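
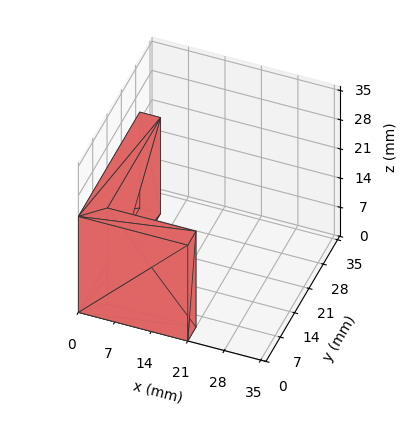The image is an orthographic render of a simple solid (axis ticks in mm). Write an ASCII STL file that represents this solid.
Reading the render: the shape is an L-shaped prism: outer 21 × 30 mm, arm thicknesses ≈ 4 mm (horizontal) and 4 mm (vertical), extruded 23 mm in z (dimensions read to the nearest mm from the axis ticks). For the STL, each face is triangulated and given an outward normal.

solid part
  facet normal 0.0000 0.0000 -1.0000
    outer loop
      vertex 21.000 4.000 0.000
      vertex 21.000 0.000 0.000
      vertex 0.000 0.000 0.000
    endloop
  endfacet
  facet normal 0.0000 0.0000 -1.0000
    outer loop
      vertex 4.000 4.000 0.000
      vertex 21.000 4.000 0.000
      vertex 0.000 0.000 0.000
    endloop
  endfacet
  facet normal 0.0000 0.0000 -1.0000
    outer loop
      vertex 4.000 30.000 0.000
      vertex 4.000 4.000 0.000
      vertex 0.000 0.000 0.000
    endloop
  endfacet
  facet normal 0.0000 0.0000 -1.0000
    outer loop
      vertex 0.000 30.000 0.000
      vertex 4.000 30.000 0.000
      vertex 0.000 0.000 0.000
    endloop
  endfacet
  facet normal 0.0000 0.0000 1.0000
    outer loop
      vertex 0.000 0.000 23.000
      vertex 21.000 0.000 23.000
      vertex 21.000 4.000 23.000
    endloop
  endfacet
  facet normal 0.0000 0.0000 1.0000
    outer loop
      vertex 0.000 0.000 23.000
      vertex 21.000 4.000 23.000
      vertex 4.000 4.000 23.000
    endloop
  endfacet
  facet normal 0.0000 0.0000 1.0000
    outer loop
      vertex 0.000 0.000 23.000
      vertex 4.000 4.000 23.000
      vertex 4.000 30.000 23.000
    endloop
  endfacet
  facet normal 0.0000 0.0000 1.0000
    outer loop
      vertex 0.000 0.000 23.000
      vertex 4.000 30.000 23.000
      vertex 0.000 30.000 23.000
    endloop
  endfacet
  facet normal 0.0000 -1.0000 0.0000
    outer loop
      vertex 0.000 0.000 0.000
      vertex 21.000 0.000 0.000
      vertex 21.000 0.000 23.000
    endloop
  endfacet
  facet normal 0.0000 -1.0000 0.0000
    outer loop
      vertex 0.000 0.000 0.000
      vertex 21.000 0.000 23.000
      vertex 0.000 0.000 23.000
    endloop
  endfacet
  facet normal 1.0000 0.0000 0.0000
    outer loop
      vertex 21.000 0.000 0.000
      vertex 21.000 4.000 0.000
      vertex 21.000 4.000 23.000
    endloop
  endfacet
  facet normal 1.0000 0.0000 0.0000
    outer loop
      vertex 21.000 0.000 0.000
      vertex 21.000 4.000 23.000
      vertex 21.000 0.000 23.000
    endloop
  endfacet
  facet normal 0.0000 1.0000 0.0000
    outer loop
      vertex 21.000 4.000 0.000
      vertex 4.000 4.000 0.000
      vertex 4.000 4.000 23.000
    endloop
  endfacet
  facet normal 0.0000 1.0000 0.0000
    outer loop
      vertex 21.000 4.000 0.000
      vertex 4.000 4.000 23.000
      vertex 21.000 4.000 23.000
    endloop
  endfacet
  facet normal 1.0000 0.0000 0.0000
    outer loop
      vertex 4.000 4.000 0.000
      vertex 4.000 30.000 0.000
      vertex 4.000 30.000 23.000
    endloop
  endfacet
  facet normal 1.0000 0.0000 0.0000
    outer loop
      vertex 4.000 4.000 0.000
      vertex 4.000 30.000 23.000
      vertex 4.000 4.000 23.000
    endloop
  endfacet
  facet normal 0.0000 1.0000 0.0000
    outer loop
      vertex 4.000 30.000 0.000
      vertex 0.000 30.000 0.000
      vertex 0.000 30.000 23.000
    endloop
  endfacet
  facet normal 0.0000 1.0000 0.0000
    outer loop
      vertex 4.000 30.000 0.000
      vertex 0.000 30.000 23.000
      vertex 4.000 30.000 23.000
    endloop
  endfacet
  facet normal -1.0000 0.0000 0.0000
    outer loop
      vertex 0.000 30.000 0.000
      vertex 0.000 0.000 0.000
      vertex 0.000 0.000 23.000
    endloop
  endfacet
  facet normal -1.0000 0.0000 0.0000
    outer loop
      vertex 0.000 30.000 0.000
      vertex 0.000 0.000 23.000
      vertex 0.000 30.000 23.000
    endloop
  endfacet
endsolid part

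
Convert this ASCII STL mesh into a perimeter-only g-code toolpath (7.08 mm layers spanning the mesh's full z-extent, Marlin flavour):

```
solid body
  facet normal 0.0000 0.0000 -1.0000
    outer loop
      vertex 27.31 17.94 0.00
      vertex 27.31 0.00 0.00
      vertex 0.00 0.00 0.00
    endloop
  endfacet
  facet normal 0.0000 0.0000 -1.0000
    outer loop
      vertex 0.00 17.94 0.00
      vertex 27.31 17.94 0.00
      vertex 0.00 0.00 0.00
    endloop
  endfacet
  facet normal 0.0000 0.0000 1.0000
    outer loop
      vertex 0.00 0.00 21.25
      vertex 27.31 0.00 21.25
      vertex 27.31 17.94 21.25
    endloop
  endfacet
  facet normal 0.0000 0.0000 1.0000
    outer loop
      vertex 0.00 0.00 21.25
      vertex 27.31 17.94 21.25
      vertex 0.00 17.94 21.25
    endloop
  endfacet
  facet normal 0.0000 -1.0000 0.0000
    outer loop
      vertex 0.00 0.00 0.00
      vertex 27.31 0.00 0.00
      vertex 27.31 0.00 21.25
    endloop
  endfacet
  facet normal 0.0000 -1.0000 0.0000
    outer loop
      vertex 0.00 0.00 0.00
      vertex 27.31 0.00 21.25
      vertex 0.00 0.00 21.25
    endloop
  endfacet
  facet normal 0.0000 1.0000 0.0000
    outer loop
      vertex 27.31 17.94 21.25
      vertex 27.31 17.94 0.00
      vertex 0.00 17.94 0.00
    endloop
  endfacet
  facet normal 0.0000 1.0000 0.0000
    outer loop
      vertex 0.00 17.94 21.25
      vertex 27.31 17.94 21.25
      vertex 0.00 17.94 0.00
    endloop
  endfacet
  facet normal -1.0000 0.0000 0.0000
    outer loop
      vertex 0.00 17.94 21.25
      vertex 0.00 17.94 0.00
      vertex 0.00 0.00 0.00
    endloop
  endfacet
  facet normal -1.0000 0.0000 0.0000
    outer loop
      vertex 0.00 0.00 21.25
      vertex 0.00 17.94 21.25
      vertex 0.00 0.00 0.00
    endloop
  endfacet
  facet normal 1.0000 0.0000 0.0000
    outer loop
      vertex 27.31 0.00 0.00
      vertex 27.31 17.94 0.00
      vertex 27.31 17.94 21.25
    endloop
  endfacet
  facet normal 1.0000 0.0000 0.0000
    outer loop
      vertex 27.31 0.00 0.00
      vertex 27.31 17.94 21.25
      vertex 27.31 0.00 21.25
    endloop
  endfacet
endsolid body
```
; perimeter-only toolpath
G21 ; units = mm
G90 ; absolute positioning
G28 ; home
; layer 1
G0 Z7.08
G0 X0.00 Y0.00
G1 X27.31 Y0.00
G1 X27.31 Y17.94
G1 X0.00 Y17.94
G1 X0.00 Y0.00
; layer 2
G0 Z14.17
G0 X0.00 Y0.00
G1 X27.31 Y0.00
G1 X27.31 Y17.94
G1 X0.00 Y17.94
G1 X0.00 Y0.00
; layer 3
G0 Z21.25
G0 X0.00 Y0.00
G1 X27.31 Y0.00
G1 X27.31 Y17.94
G1 X0.00 Y17.94
G1 X0.00 Y0.00
M2 ; end

The solid is a rectangular box, roughly 27.3 × 17.9 mm footprint and 21.2 mm tall. Slicing at Δz = 7.08 mm — 3 equal slices spanning the solid's height, so layer i sits at z = i·h/3 — gives 3 non-empty perimeters. Each is a 4-segment closed polygon; G0 lifts to the layer z and rapids to the start vertex, then G1 traces the edges.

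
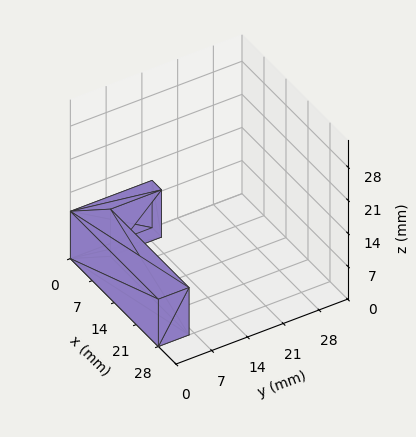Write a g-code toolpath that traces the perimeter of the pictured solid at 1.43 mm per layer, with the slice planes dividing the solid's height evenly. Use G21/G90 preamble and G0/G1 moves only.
Reading the render: the shape is an L-shaped prism: outer 28 × 16 mm, arm thicknesses ≈ 6 mm (horizontal) and 3 mm (vertical), extruded 10 mm in z (dimensions read to the nearest mm from the axis ticks). For the g-code, the solid's height is divided into equal slices at the stated Δz and each level perimeter traced with G1 moves after a G0 lift.

; perimeter-only toolpath
G21 ; units = mm
G90 ; absolute positioning
G28 ; home
; layer 1
G0 Z1.43
G0 X0.00 Y0.00
G1 X28.00 Y0.00
G1 X28.00 Y6.00
G1 X3.00 Y6.00
G1 X3.00 Y16.00
G1 X0.00 Y16.00
G1 X0.00 Y0.00
; layer 2
G0 Z2.86
G0 X0.00 Y0.00
G1 X28.00 Y0.00
G1 X28.00 Y6.00
G1 X3.00 Y6.00
G1 X3.00 Y16.00
G1 X0.00 Y16.00
G1 X0.00 Y0.00
; layer 3
G0 Z4.29
G0 X0.00 Y0.00
G1 X28.00 Y0.00
G1 X28.00 Y6.00
G1 X3.00 Y6.00
G1 X3.00 Y16.00
G1 X0.00 Y16.00
G1 X0.00 Y0.00
; layer 4
G0 Z5.71
G0 X0.00 Y0.00
G1 X28.00 Y0.00
G1 X28.00 Y6.00
G1 X3.00 Y6.00
G1 X3.00 Y16.00
G1 X0.00 Y16.00
G1 X0.00 Y0.00
; layer 5
G0 Z7.14
G0 X0.00 Y0.00
G1 X28.00 Y0.00
G1 X28.00 Y6.00
G1 X3.00 Y6.00
G1 X3.00 Y16.00
G1 X0.00 Y16.00
G1 X0.00 Y0.00
; layer 6
G0 Z8.57
G0 X0.00 Y0.00
G1 X28.00 Y0.00
G1 X28.00 Y6.00
G1 X3.00 Y6.00
G1 X3.00 Y16.00
G1 X0.00 Y16.00
G1 X0.00 Y0.00
; layer 7
G0 Z10.00
G0 X0.00 Y0.00
G1 X28.00 Y0.00
G1 X28.00 Y6.00
G1 X3.00 Y6.00
G1 X3.00 Y16.00
G1 X0.00 Y16.00
G1 X0.00 Y0.00
M2 ; end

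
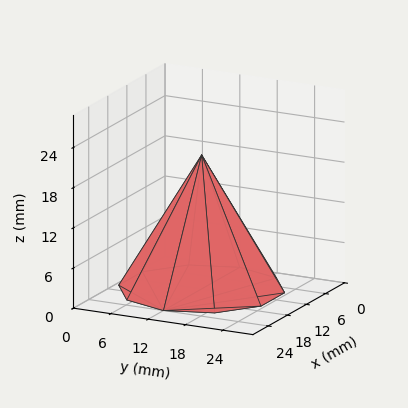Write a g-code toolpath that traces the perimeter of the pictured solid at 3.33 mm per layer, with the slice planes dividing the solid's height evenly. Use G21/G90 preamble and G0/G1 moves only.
Reading the render: the shape is a regular 10-sided pyramid, base circumscribed radius ≈ 12 mm, apex at z ≈ 20 mm (dimensions read to the nearest mm from the axis ticks). For the g-code, the solid's height is divided into equal slices at the stated Δz and each level perimeter traced with G1 moves after a G0 lift.

; perimeter-only toolpath
G21 ; units = mm
G90 ; absolute positioning
G28 ; home
; layer 1
G0 Z3.33
G0 X22.00 Y12.00
G1 X20.09 Y17.88
G1 X15.09 Y21.51
G1 X8.91 Y21.51
G1 X3.91 Y17.88
G1 X2.00 Y12.00
G1 X3.91 Y6.13
G1 X8.91 Y2.49
G1 X15.09 Y2.49
G1 X20.09 Y6.13
G1 X22.00 Y12.00
; layer 2
G0 Z6.67
G0 X20.00 Y12.00
G1 X18.47 Y16.70
G1 X14.47 Y19.61
G1 X9.53 Y19.61
G1 X5.53 Y16.70
G1 X4.00 Y12.00
G1 X5.53 Y7.30
G1 X9.53 Y4.39
G1 X14.47 Y4.39
G1 X18.47 Y7.30
G1 X20.00 Y12.00
; layer 3
G0 Z10.00
G0 X18.00 Y12.00
G1 X16.86 Y15.53
G1 X13.86 Y17.70
G1 X10.14 Y17.70
G1 X7.14 Y15.53
G1 X6.00 Y12.00
G1 X7.14 Y8.47
G1 X10.14 Y6.29
G1 X13.86 Y6.29
G1 X16.86 Y8.47
G1 X18.00 Y12.00
; layer 4
G0 Z13.33
G0 X16.00 Y12.00
G1 X15.24 Y14.35
G1 X13.24 Y15.80
G1 X10.76 Y15.80
G1 X8.76 Y14.35
G1 X8.00 Y12.00
G1 X8.76 Y9.65
G1 X10.76 Y8.20
G1 X13.24 Y8.20
G1 X15.24 Y9.65
G1 X16.00 Y12.00
; layer 5
G0 Z16.67
G0 X14.00 Y12.00
G1 X13.62 Y13.17
G1 X12.62 Y13.90
G1 X11.38 Y13.90
G1 X10.38 Y13.17
G1 X10.00 Y12.00
G1 X10.38 Y10.82
G1 X11.38 Y10.10
G1 X12.62 Y10.10
G1 X13.62 Y10.82
G1 X14.00 Y12.00
M2 ; end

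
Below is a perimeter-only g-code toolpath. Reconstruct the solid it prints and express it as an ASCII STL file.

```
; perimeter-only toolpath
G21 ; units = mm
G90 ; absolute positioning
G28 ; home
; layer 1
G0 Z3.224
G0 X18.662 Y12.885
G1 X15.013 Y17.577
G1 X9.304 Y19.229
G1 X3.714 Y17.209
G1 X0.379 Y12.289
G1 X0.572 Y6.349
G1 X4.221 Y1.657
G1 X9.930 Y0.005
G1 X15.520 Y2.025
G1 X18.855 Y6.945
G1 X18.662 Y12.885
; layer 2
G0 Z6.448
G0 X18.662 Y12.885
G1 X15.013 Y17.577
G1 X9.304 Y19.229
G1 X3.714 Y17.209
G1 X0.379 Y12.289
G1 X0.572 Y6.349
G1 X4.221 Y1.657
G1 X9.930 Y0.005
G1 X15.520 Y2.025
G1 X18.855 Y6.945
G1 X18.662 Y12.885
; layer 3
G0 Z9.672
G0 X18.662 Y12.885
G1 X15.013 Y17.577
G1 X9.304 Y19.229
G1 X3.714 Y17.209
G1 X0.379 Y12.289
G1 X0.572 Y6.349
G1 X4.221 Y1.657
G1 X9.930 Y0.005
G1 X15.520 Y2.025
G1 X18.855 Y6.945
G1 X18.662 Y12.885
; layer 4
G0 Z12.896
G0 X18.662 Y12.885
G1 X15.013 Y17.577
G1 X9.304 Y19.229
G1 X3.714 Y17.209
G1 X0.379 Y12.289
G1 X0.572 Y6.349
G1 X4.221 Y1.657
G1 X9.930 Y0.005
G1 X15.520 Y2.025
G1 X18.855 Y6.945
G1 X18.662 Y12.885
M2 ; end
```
solid part
  facet normal 0.0000 0.0000 -1.0000
    outer loop
      vertex 9.304 19.229 0.000
      vertex 15.013 17.577 0.000
      vertex 18.662 12.885 0.000
    endloop
  endfacet
  facet normal 0.0000 0.0000 -1.0000
    outer loop
      vertex 3.714 17.209 0.000
      vertex 9.304 19.229 0.000
      vertex 18.662 12.885 0.000
    endloop
  endfacet
  facet normal 0.0000 0.0000 -1.0000
    outer loop
      vertex 0.379 12.289 0.000
      vertex 3.714 17.209 0.000
      vertex 18.662 12.885 0.000
    endloop
  endfacet
  facet normal 0.0000 0.0000 -1.0000
    outer loop
      vertex 0.572 6.349 0.000
      vertex 0.379 12.289 0.000
      vertex 18.662 12.885 0.000
    endloop
  endfacet
  facet normal 0.0000 0.0000 -1.0000
    outer loop
      vertex 4.221 1.657 0.000
      vertex 0.572 6.349 0.000
      vertex 18.662 12.885 0.000
    endloop
  endfacet
  facet normal 0.0000 0.0000 -1.0000
    outer loop
      vertex 9.930 0.005 0.000
      vertex 4.221 1.657 0.000
      vertex 18.662 12.885 0.000
    endloop
  endfacet
  facet normal 0.0000 0.0000 -1.0000
    outer loop
      vertex 15.520 2.025 0.000
      vertex 9.930 0.005 0.000
      vertex 18.662 12.885 0.000
    endloop
  endfacet
  facet normal 0.0000 0.0000 -1.0000
    outer loop
      vertex 18.855 6.945 0.000
      vertex 15.520 2.025 0.000
      vertex 18.662 12.885 0.000
    endloop
  endfacet
  facet normal 0.0000 0.0000 1.0000
    outer loop
      vertex 18.662 12.885 12.896
      vertex 15.013 17.577 12.896
      vertex 9.304 19.229 12.896
    endloop
  endfacet
  facet normal 0.0000 0.0000 1.0000
    outer loop
      vertex 18.662 12.885 12.896
      vertex 9.304 19.229 12.896
      vertex 3.714 17.209 12.896
    endloop
  endfacet
  facet normal 0.0000 0.0000 1.0000
    outer loop
      vertex 18.662 12.885 12.896
      vertex 3.714 17.209 12.896
      vertex 0.379 12.289 12.896
    endloop
  endfacet
  facet normal 0.0000 0.0000 1.0000
    outer loop
      vertex 18.662 12.885 12.896
      vertex 0.379 12.289 12.896
      vertex 0.572 6.349 12.896
    endloop
  endfacet
  facet normal 0.0000 0.0000 1.0000
    outer loop
      vertex 18.662 12.885 12.896
      vertex 0.572 6.349 12.896
      vertex 4.221 1.657 12.896
    endloop
  endfacet
  facet normal 0.0000 0.0000 1.0000
    outer loop
      vertex 18.662 12.885 12.896
      vertex 4.221 1.657 12.896
      vertex 9.930 0.005 12.896
    endloop
  endfacet
  facet normal 0.0000 0.0000 1.0000
    outer loop
      vertex 18.662 12.885 12.896
      vertex 9.930 0.005 12.896
      vertex 15.520 2.025 12.896
    endloop
  endfacet
  facet normal 0.0000 0.0000 1.0000
    outer loop
      vertex 18.662 12.885 12.896
      vertex 15.520 2.025 12.896
      vertex 18.855 6.945 12.896
    endloop
  endfacet
  facet normal 0.7894 0.6139 0.0000
    outer loop
      vertex 18.662 12.885 0.000
      vertex 15.013 17.577 0.000
      vertex 15.013 17.577 12.896
    endloop
  endfacet
  facet normal 0.7894 0.6139 0.0000
    outer loop
      vertex 18.662 12.885 0.000
      vertex 15.013 17.577 12.896
      vertex 18.662 12.885 12.896
    endloop
  endfacet
  facet normal 0.2780 0.9606 0.0000
    outer loop
      vertex 15.013 17.577 0.000
      vertex 9.304 19.229 0.000
      vertex 9.304 19.229 12.896
    endloop
  endfacet
  facet normal 0.2780 0.9606 0.0000
    outer loop
      vertex 15.013 17.577 0.000
      vertex 9.304 19.229 12.896
      vertex 15.013 17.577 12.896
    endloop
  endfacet
  facet normal -0.3399 0.9405 0.0000
    outer loop
      vertex 9.304 19.229 0.000
      vertex 3.714 17.209 0.000
      vertex 3.714 17.209 12.896
    endloop
  endfacet
  facet normal -0.3399 0.9405 0.0000
    outer loop
      vertex 9.304 19.229 0.000
      vertex 3.714 17.209 12.896
      vertex 9.304 19.229 12.896
    endloop
  endfacet
  facet normal -0.8278 0.5611 0.0000
    outer loop
      vertex 3.714 17.209 0.000
      vertex 0.379 12.289 0.000
      vertex 0.379 12.289 12.896
    endloop
  endfacet
  facet normal -0.8278 0.5611 0.0000
    outer loop
      vertex 3.714 17.209 0.000
      vertex 0.379 12.289 12.896
      vertex 3.714 17.209 12.896
    endloop
  endfacet
  facet normal -0.9995 -0.0325 0.0000
    outer loop
      vertex 0.379 12.289 0.000
      vertex 0.572 6.349 0.000
      vertex 0.572 6.349 12.896
    endloop
  endfacet
  facet normal -0.9995 -0.0325 0.0000
    outer loop
      vertex 0.379 12.289 0.000
      vertex 0.572 6.349 12.896
      vertex 0.379 12.289 12.896
    endloop
  endfacet
  facet normal -0.7894 -0.6139 0.0000
    outer loop
      vertex 0.572 6.349 0.000
      vertex 4.221 1.657 0.000
      vertex 4.221 1.657 12.896
    endloop
  endfacet
  facet normal -0.7894 -0.6139 0.0000
    outer loop
      vertex 0.572 6.349 0.000
      vertex 4.221 1.657 12.896
      vertex 0.572 6.349 12.896
    endloop
  endfacet
  facet normal -0.2780 -0.9606 0.0000
    outer loop
      vertex 4.221 1.657 0.000
      vertex 9.930 0.005 0.000
      vertex 9.930 0.005 12.896
    endloop
  endfacet
  facet normal -0.2780 -0.9606 0.0000
    outer loop
      vertex 4.221 1.657 0.000
      vertex 9.930 0.005 12.896
      vertex 4.221 1.657 12.896
    endloop
  endfacet
  facet normal 0.3399 -0.9405 0.0000
    outer loop
      vertex 9.930 0.005 0.000
      vertex 15.520 2.025 0.000
      vertex 15.520 2.025 12.896
    endloop
  endfacet
  facet normal 0.3399 -0.9405 0.0000
    outer loop
      vertex 9.930 0.005 0.000
      vertex 15.520 2.025 12.896
      vertex 9.930 0.005 12.896
    endloop
  endfacet
  facet normal 0.8278 -0.5611 0.0000
    outer loop
      vertex 15.520 2.025 0.000
      vertex 18.855 6.945 0.000
      vertex 18.855 6.945 12.896
    endloop
  endfacet
  facet normal 0.8278 -0.5611 0.0000
    outer loop
      vertex 15.520 2.025 0.000
      vertex 18.855 6.945 12.896
      vertex 15.520 2.025 12.896
    endloop
  endfacet
  facet normal 0.9995 0.0325 0.0000
    outer loop
      vertex 18.855 6.945 0.000
      vertex 18.662 12.885 0.000
      vertex 18.662 12.885 12.896
    endloop
  endfacet
  facet normal 0.9995 0.0325 0.0000
    outer loop
      vertex 18.855 6.945 0.000
      vertex 18.662 12.885 12.896
      vertex 18.855 6.945 12.896
    endloop
  endfacet
endsolid part

The G0 Z moves step by Δz≈3.224 mm. Every layer's G1 loop is the same polygon, so the solid is a straight extrusion of it from z=0 to z≈12.9. Closing with flat bottom and top caps and triangulating gives 36 facets — a regular 10-sided prism (a cylinder approximated with 10 flat sides), circumscribed radius ≈ 9.62 mm, height ≈ 12.9 mm.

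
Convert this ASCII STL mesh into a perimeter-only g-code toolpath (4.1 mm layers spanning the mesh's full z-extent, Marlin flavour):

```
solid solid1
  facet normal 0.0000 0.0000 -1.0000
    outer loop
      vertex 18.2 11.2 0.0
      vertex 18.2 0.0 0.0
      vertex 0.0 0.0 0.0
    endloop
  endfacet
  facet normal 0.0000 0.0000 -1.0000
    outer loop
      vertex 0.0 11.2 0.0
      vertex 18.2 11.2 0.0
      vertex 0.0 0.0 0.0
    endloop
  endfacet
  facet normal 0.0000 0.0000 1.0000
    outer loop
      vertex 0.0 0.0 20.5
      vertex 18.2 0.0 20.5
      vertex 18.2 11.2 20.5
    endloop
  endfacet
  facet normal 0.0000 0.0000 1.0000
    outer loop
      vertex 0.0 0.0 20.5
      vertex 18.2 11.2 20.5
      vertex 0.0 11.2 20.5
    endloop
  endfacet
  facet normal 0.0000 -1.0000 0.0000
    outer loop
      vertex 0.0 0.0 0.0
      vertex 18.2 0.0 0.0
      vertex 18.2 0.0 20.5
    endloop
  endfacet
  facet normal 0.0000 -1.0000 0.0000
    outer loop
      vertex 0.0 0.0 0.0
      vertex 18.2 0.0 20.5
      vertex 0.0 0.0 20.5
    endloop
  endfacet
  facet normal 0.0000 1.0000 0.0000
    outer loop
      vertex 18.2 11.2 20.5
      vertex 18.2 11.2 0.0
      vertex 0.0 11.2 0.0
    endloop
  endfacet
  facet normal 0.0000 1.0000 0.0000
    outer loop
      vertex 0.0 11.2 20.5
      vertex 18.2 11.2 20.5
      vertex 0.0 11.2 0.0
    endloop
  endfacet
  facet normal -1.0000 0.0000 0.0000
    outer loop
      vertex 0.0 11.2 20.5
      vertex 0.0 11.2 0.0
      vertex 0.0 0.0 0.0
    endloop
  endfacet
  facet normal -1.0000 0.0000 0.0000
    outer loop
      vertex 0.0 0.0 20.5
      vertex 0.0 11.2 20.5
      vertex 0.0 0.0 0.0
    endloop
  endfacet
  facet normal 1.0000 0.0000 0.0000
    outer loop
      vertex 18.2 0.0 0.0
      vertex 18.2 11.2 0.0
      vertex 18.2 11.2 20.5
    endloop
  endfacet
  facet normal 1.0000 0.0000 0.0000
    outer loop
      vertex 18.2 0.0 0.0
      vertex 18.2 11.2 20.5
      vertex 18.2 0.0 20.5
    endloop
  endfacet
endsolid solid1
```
; perimeter-only toolpath
G21 ; units = mm
G90 ; absolute positioning
G28 ; home
; layer 1
G0 Z4.1
G0 X0.0 Y0.0
G1 X18.2 Y0.0
G1 X18.2 Y11.2
G1 X0.0 Y11.2
G1 X0.0 Y0.0
; layer 2
G0 Z8.2
G0 X0.0 Y0.0
G1 X18.2 Y0.0
G1 X18.2 Y11.2
G1 X0.0 Y11.2
G1 X0.0 Y0.0
; layer 3
G0 Z12.3
G0 X0.0 Y0.0
G1 X18.2 Y0.0
G1 X18.2 Y11.2
G1 X0.0 Y11.2
G1 X0.0 Y0.0
; layer 4
G0 Z16.4
G0 X0.0 Y0.0
G1 X18.2 Y0.0
G1 X18.2 Y11.2
G1 X0.0 Y11.2
G1 X0.0 Y0.0
; layer 5
G0 Z20.5
G0 X0.0 Y0.0
G1 X18.2 Y0.0
G1 X18.2 Y11.2
G1 X0.0 Y11.2
G1 X0.0 Y0.0
M2 ; end

The solid is a rectangular box, roughly 18.2 × 11.2 mm footprint and 20.5 mm tall. Slicing at Δz = 4.1 mm — 5 equal slices spanning the solid's height, so layer i sits at z = i·h/5 — gives 5 non-empty perimeters. Each is a 4-segment closed polygon; G0 lifts to the layer z and rapids to the start vertex, then G1 traces the edges.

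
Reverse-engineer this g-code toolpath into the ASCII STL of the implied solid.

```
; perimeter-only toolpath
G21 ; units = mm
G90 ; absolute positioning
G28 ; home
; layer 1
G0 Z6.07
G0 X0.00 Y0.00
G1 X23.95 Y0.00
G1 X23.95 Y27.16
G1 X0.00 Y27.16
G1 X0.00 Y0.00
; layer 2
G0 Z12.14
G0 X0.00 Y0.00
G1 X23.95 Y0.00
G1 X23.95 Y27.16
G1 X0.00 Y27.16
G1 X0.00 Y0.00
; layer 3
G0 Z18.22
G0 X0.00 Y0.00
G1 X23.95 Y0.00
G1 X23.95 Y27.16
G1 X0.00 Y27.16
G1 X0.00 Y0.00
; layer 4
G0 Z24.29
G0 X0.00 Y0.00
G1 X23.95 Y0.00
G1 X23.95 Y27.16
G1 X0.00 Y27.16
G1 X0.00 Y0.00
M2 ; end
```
solid part
  facet normal 0.0000 0.0000 -1.0000
    outer loop
      vertex 23.95 27.16 0.00
      vertex 23.95 0.00 0.00
      vertex 0.00 0.00 0.00
    endloop
  endfacet
  facet normal 0.0000 0.0000 -1.0000
    outer loop
      vertex 0.00 27.16 0.00
      vertex 23.95 27.16 0.00
      vertex 0.00 0.00 0.00
    endloop
  endfacet
  facet normal 0.0000 0.0000 1.0000
    outer loop
      vertex 0.00 0.00 24.29
      vertex 23.95 0.00 24.29
      vertex 23.95 27.16 24.29
    endloop
  endfacet
  facet normal 0.0000 0.0000 1.0000
    outer loop
      vertex 0.00 0.00 24.29
      vertex 23.95 27.16 24.29
      vertex 0.00 27.16 24.29
    endloop
  endfacet
  facet normal 0.0000 -1.0000 0.0000
    outer loop
      vertex 0.00 0.00 0.00
      vertex 23.95 0.00 0.00
      vertex 23.95 0.00 24.29
    endloop
  endfacet
  facet normal 0.0000 -1.0000 0.0000
    outer loop
      vertex 0.00 0.00 0.00
      vertex 23.95 0.00 24.29
      vertex 0.00 0.00 24.29
    endloop
  endfacet
  facet normal 0.0000 1.0000 0.0000
    outer loop
      vertex 23.95 27.16 24.29
      vertex 23.95 27.16 0.00
      vertex 0.00 27.16 0.00
    endloop
  endfacet
  facet normal 0.0000 1.0000 0.0000
    outer loop
      vertex 0.00 27.16 24.29
      vertex 23.95 27.16 24.29
      vertex 0.00 27.16 0.00
    endloop
  endfacet
  facet normal -1.0000 0.0000 0.0000
    outer loop
      vertex 0.00 27.16 24.29
      vertex 0.00 27.16 0.00
      vertex 0.00 0.00 0.00
    endloop
  endfacet
  facet normal -1.0000 0.0000 0.0000
    outer loop
      vertex 0.00 0.00 24.29
      vertex 0.00 27.16 24.29
      vertex 0.00 0.00 0.00
    endloop
  endfacet
  facet normal 1.0000 0.0000 0.0000
    outer loop
      vertex 23.95 0.00 0.00
      vertex 23.95 27.16 0.00
      vertex 23.95 27.16 24.29
    endloop
  endfacet
  facet normal 1.0000 0.0000 0.0000
    outer loop
      vertex 23.95 0.00 0.00
      vertex 23.95 27.16 24.29
      vertex 23.95 0.00 24.29
    endloop
  endfacet
endsolid part

The G0 Z moves step by Δz≈6.07 mm. Every layer's G1 loop is the same polygon, so the solid is a straight extrusion of it from z=0 to z≈24.3. Closing with flat bottom and top caps and triangulating gives 12 facets — a rectangular box, roughly 23.9 × 27.2 mm footprint and 24.3 mm tall.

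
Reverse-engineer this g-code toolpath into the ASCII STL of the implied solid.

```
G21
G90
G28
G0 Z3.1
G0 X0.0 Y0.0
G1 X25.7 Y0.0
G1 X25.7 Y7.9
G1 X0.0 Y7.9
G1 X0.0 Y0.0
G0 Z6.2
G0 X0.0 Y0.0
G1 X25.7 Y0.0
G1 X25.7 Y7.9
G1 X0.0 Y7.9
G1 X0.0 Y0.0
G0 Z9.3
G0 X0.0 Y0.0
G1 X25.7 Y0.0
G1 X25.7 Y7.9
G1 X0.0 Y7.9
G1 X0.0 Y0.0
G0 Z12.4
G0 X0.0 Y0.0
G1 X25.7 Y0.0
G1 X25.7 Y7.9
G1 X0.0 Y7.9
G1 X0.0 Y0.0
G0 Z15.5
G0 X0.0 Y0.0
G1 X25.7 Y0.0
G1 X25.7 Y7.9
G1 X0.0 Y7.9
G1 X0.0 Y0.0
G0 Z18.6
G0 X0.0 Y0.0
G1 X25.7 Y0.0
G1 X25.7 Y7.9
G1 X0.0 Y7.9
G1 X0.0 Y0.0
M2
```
solid part
  facet normal 0.0000 0.0000 -1.0000
    outer loop
      vertex 25.7 7.9 0.0
      vertex 25.7 0.0 0.0
      vertex 0.0 0.0 0.0
    endloop
  endfacet
  facet normal 0.0000 0.0000 -1.0000
    outer loop
      vertex 0.0 7.9 0.0
      vertex 25.7 7.9 0.0
      vertex 0.0 0.0 0.0
    endloop
  endfacet
  facet normal 0.0000 0.0000 1.0000
    outer loop
      vertex 0.0 0.0 18.6
      vertex 25.7 0.0 18.6
      vertex 25.7 7.9 18.6
    endloop
  endfacet
  facet normal 0.0000 0.0000 1.0000
    outer loop
      vertex 0.0 0.0 18.6
      vertex 25.7 7.9 18.6
      vertex 0.0 7.9 18.6
    endloop
  endfacet
  facet normal 0.0000 -1.0000 0.0000
    outer loop
      vertex 0.0 0.0 0.0
      vertex 25.7 0.0 0.0
      vertex 25.7 0.0 18.6
    endloop
  endfacet
  facet normal 0.0000 -1.0000 0.0000
    outer loop
      vertex 0.0 0.0 0.0
      vertex 25.7 0.0 18.6
      vertex 0.0 0.0 18.6
    endloop
  endfacet
  facet normal 0.0000 1.0000 0.0000
    outer loop
      vertex 25.7 7.9 18.6
      vertex 25.7 7.9 0.0
      vertex 0.0 7.9 0.0
    endloop
  endfacet
  facet normal 0.0000 1.0000 0.0000
    outer loop
      vertex 0.0 7.9 18.6
      vertex 25.7 7.9 18.6
      vertex 0.0 7.9 0.0
    endloop
  endfacet
  facet normal -1.0000 0.0000 0.0000
    outer loop
      vertex 0.0 7.9 18.6
      vertex 0.0 7.9 0.0
      vertex 0.0 0.0 0.0
    endloop
  endfacet
  facet normal -1.0000 0.0000 0.0000
    outer loop
      vertex 0.0 0.0 18.6
      vertex 0.0 7.9 18.6
      vertex 0.0 0.0 0.0
    endloop
  endfacet
  facet normal 1.0000 0.0000 0.0000
    outer loop
      vertex 25.7 0.0 0.0
      vertex 25.7 7.9 0.0
      vertex 25.7 7.9 18.6
    endloop
  endfacet
  facet normal 1.0000 0.0000 0.0000
    outer loop
      vertex 25.7 0.0 0.0
      vertex 25.7 7.9 18.6
      vertex 25.7 0.0 18.6
    endloop
  endfacet
endsolid part

The G0 Z moves step by Δz≈3.1 mm. Every layer's G1 loop is the same polygon, so the solid is a straight extrusion of it from z=0 to z≈18.6. Closing with flat bottom and top caps and triangulating gives 12 facets — a rectangular box, roughly 25.7 × 7.9 mm footprint and 18.6 mm tall.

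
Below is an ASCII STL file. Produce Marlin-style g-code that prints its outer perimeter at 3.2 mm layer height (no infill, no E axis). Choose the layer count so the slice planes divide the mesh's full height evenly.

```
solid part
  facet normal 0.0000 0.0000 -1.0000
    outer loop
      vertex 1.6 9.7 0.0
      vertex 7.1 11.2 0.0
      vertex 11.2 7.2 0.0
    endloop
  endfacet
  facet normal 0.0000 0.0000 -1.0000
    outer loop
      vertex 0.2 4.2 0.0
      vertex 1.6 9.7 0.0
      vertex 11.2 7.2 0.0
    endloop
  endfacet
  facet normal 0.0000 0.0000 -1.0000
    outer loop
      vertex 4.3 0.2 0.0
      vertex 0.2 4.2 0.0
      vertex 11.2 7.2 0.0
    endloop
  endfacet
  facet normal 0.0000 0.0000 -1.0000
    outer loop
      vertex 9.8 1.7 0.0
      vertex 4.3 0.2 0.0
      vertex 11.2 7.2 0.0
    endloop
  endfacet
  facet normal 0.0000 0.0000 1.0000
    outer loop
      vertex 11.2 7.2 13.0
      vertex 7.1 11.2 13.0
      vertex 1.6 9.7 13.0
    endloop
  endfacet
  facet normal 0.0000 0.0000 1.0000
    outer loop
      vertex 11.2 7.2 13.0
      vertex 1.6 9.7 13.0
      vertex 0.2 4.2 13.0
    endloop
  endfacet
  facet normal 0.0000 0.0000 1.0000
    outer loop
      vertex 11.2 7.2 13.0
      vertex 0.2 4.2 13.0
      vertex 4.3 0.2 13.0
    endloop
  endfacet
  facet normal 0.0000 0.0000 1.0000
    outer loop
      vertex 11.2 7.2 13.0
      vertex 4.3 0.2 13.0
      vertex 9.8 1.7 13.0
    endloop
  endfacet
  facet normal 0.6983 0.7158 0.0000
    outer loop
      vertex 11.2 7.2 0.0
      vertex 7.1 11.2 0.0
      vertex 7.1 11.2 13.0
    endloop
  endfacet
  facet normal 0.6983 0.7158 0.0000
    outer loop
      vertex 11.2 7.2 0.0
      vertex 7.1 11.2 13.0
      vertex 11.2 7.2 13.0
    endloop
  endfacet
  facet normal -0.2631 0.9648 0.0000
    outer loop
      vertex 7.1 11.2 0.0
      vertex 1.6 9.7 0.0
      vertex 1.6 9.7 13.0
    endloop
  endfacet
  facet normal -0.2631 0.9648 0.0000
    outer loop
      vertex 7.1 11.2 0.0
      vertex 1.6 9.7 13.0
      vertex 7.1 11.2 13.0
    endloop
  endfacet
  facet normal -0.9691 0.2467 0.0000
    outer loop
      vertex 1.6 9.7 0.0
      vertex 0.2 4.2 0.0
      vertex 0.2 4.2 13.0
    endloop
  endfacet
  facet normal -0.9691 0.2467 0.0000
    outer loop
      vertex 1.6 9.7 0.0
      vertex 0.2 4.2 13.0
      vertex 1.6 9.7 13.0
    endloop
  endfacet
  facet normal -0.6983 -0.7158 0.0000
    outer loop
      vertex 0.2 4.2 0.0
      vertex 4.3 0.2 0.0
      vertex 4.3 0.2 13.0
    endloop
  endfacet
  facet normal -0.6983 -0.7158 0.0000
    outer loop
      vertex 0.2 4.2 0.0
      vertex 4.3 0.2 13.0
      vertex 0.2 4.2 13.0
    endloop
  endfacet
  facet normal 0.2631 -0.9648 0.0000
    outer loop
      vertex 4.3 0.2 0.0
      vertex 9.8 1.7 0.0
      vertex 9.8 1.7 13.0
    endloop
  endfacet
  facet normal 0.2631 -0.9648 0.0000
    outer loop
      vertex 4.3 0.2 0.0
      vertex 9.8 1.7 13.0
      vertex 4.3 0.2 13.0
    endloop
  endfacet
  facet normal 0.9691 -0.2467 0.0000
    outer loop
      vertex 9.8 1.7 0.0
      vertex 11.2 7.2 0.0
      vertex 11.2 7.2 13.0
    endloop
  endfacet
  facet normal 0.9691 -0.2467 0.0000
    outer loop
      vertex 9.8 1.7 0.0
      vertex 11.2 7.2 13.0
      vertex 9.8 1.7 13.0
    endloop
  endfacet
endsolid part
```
; perimeter-only toolpath
G21 ; units = mm
G90 ; absolute positioning
G28 ; home
; layer 1
G0 Z3.2
G0 X11.2 Y7.2
G1 X7.1 Y11.2
G1 X1.6 Y9.7
G1 X0.2 Y4.2
G1 X4.3 Y0.2
G1 X9.8 Y1.7
G1 X11.2 Y7.2
; layer 2
G0 Z6.5
G0 X11.2 Y7.2
G1 X7.1 Y11.2
G1 X1.6 Y9.7
G1 X0.2 Y4.2
G1 X4.3 Y0.2
G1 X9.8 Y1.7
G1 X11.2 Y7.2
; layer 3
G0 Z9.8
G0 X11.2 Y7.2
G1 X7.1 Y11.2
G1 X1.6 Y9.7
G1 X0.2 Y4.2
G1 X4.3 Y0.2
G1 X9.8 Y1.7
G1 X11.2 Y7.2
; layer 4
G0 Z13.0
G0 X11.2 Y7.2
G1 X7.1 Y11.2
G1 X1.6 Y9.7
G1 X0.2 Y4.2
G1 X4.3 Y0.2
G1 X9.8 Y1.7
G1 X11.2 Y7.2
M2 ; end

The solid is a regular 6-sided prism (a cylinder approximated with 6 flat sides), circumscribed radius ≈ 5.7 mm, height ≈ 13 mm. Slicing at Δz = 3.2 mm — 4 equal slices spanning the solid's height, so layer i sits at z = i·h/4 — gives 4 non-empty perimeters. Each is a 6-segment closed polygon; G0 lifts to the layer z and rapids to the start vertex, then G1 traces the edges.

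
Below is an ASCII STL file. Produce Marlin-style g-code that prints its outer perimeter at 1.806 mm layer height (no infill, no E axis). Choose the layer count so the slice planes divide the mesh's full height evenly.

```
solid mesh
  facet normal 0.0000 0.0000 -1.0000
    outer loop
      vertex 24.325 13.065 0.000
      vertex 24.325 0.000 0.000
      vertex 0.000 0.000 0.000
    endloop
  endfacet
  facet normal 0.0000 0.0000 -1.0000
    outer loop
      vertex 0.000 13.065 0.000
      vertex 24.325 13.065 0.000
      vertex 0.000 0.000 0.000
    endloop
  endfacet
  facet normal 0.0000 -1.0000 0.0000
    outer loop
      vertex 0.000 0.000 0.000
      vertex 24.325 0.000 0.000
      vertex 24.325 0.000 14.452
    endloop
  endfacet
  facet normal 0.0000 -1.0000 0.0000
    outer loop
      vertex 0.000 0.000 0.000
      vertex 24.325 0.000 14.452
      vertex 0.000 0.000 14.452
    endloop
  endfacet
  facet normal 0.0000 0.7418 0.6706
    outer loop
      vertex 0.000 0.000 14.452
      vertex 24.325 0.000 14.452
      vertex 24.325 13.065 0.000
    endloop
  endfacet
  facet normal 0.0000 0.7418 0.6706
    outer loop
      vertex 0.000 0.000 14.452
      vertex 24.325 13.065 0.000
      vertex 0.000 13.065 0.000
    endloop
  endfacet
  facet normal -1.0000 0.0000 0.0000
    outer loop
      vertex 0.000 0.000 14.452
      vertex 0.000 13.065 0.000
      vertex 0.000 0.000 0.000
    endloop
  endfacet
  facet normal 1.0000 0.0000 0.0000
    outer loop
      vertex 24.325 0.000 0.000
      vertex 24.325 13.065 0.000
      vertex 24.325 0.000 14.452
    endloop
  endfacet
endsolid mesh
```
; perimeter-only toolpath
G21 ; units = mm
G90 ; absolute positioning
G28 ; home
; layer 1
G0 Z1.806
G0 X0.000 Y0.000
G1 X24.325 Y0.000
G1 X24.325 Y11.432
G1 X0.000 Y11.432
G1 X0.000 Y0.000
; layer 2
G0 Z3.613
G0 X0.000 Y0.000
G1 X24.325 Y0.000
G1 X24.325 Y9.799
G1 X0.000 Y9.799
G1 X0.000 Y0.000
; layer 3
G0 Z5.420
G0 X0.000 Y0.000
G1 X24.325 Y0.000
G1 X24.325 Y8.166
G1 X0.000 Y8.166
G1 X0.000 Y0.000
; layer 4
G0 Z7.226
G0 X0.000 Y0.000
G1 X24.325 Y0.000
G1 X24.325 Y6.532
G1 X0.000 Y6.532
G1 X0.000 Y0.000
; layer 5
G0 Z9.033
G0 X0.000 Y0.000
G1 X24.325 Y0.000
G1 X24.325 Y4.899
G1 X0.000 Y4.899
G1 X0.000 Y0.000
; layer 6
G0 Z10.839
G0 X0.000 Y0.000
G1 X24.325 Y0.000
G1 X24.325 Y3.266
G1 X0.000 Y3.266
G1 X0.000 Y0.000
; layer 7
G0 Z12.646
G0 X0.000 Y0.000
G1 X24.325 Y0.000
G1 X24.325 Y1.633
G1 X0.000 Y1.633
G1 X0.000 Y0.000
M2 ; end

The solid is a wedge (ramp): 24.3 × 13.1 mm base, rising to 14.5 mm along the y=0 edge and sloping linearly to z=0 at y=13.1. Slicing at Δz = 1.806 mm — 8 equal slices spanning the solid's height, so layer i sits at z = i·h/8 — gives 7 non-empty perimeters. Each is a 4-segment closed polygon; G0 lifts to the layer z and rapids to the start vertex, then G1 traces the edges. The cross-section shrinks linearly with z (the slice at the apex is degenerate and omitted).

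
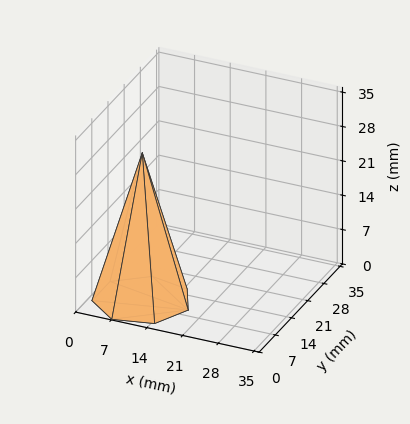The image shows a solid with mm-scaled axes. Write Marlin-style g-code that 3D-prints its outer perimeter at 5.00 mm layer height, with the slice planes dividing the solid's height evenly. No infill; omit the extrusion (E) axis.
Reading the render: the shape is a regular 7-sided pyramid, base circumscribed radius ≈ 9 mm, apex at z ≈ 30 mm (dimensions read to the nearest mm from the axis ticks). For the g-code, the solid's height is divided into equal slices at the stated Δz and each level perimeter traced with G1 moves after a G0 lift.

; perimeter-only toolpath
G21 ; units = mm
G90 ; absolute positioning
G28 ; home
; layer 1
G0 Z5.00
G0 X16.50 Y9.00
G1 X13.68 Y14.87
G1 X7.33 Y16.31
G1 X2.24 Y12.25
G1 X2.24 Y5.75
G1 X7.33 Y1.69
G1 X13.68 Y3.13
G1 X16.50 Y9.00
; layer 2
G0 Z10.00
G0 X15.00 Y9.00
G1 X12.74 Y13.69
G1 X7.67 Y14.85
G1 X3.59 Y11.60
G1 X3.59 Y6.40
G1 X7.67 Y3.15
G1 X12.74 Y4.31
G1 X15.00 Y9.00
; layer 3
G0 Z15.00
G0 X13.50 Y9.00
G1 X11.80 Y12.52
G1 X8.00 Y13.38
G1 X4.95 Y10.95
G1 X4.95 Y7.05
G1 X8.00 Y4.62
G1 X11.80 Y5.48
G1 X13.50 Y9.00
; layer 4
G0 Z20.00
G0 X12.00 Y9.00
G1 X10.87 Y11.35
G1 X8.33 Y11.92
G1 X6.30 Y10.30
G1 X6.30 Y7.70
G1 X8.33 Y6.08
G1 X10.87 Y6.65
G1 X12.00 Y9.00
; layer 5
G0 Z25.00
G0 X10.50 Y9.00
G1 X9.93 Y10.17
G1 X8.67 Y10.46
G1 X7.65 Y9.65
G1 X7.65 Y8.35
G1 X8.67 Y7.54
G1 X9.93 Y7.83
G1 X10.50 Y9.00
M2 ; end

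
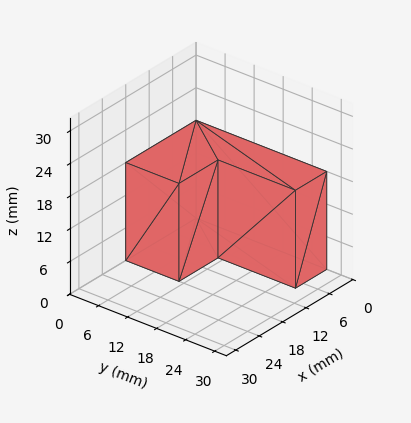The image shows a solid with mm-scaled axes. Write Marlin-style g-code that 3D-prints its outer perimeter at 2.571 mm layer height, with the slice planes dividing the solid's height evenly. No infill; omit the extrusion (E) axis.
Reading the render: the shape is an L-shaped prism: outer 18 × 27 mm, arm thicknesses ≈ 11 mm (horizontal) and 8 mm (vertical), extruded 18 mm in z (dimensions read to the nearest mm from the axis ticks). For the g-code, the solid's height is divided into equal slices at the stated Δz and each level perimeter traced with G1 moves after a G0 lift.

; perimeter-only toolpath
G21 ; units = mm
G90 ; absolute positioning
G28 ; home
; layer 1
G0 Z2.571
G0 X0.000 Y0.000
G1 X18.000 Y0.000
G1 X18.000 Y11.000
G1 X8.000 Y11.000
G1 X8.000 Y27.000
G1 X0.000 Y27.000
G1 X0.000 Y0.000
; layer 2
G0 Z5.143
G0 X0.000 Y0.000
G1 X18.000 Y0.000
G1 X18.000 Y11.000
G1 X8.000 Y11.000
G1 X8.000 Y27.000
G1 X0.000 Y27.000
G1 X0.000 Y0.000
; layer 3
G0 Z7.714
G0 X0.000 Y0.000
G1 X18.000 Y0.000
G1 X18.000 Y11.000
G1 X8.000 Y11.000
G1 X8.000 Y27.000
G1 X0.000 Y27.000
G1 X0.000 Y0.000
; layer 4
G0 Z10.286
G0 X0.000 Y0.000
G1 X18.000 Y0.000
G1 X18.000 Y11.000
G1 X8.000 Y11.000
G1 X8.000 Y27.000
G1 X0.000 Y27.000
G1 X0.000 Y0.000
; layer 5
G0 Z12.857
G0 X0.000 Y0.000
G1 X18.000 Y0.000
G1 X18.000 Y11.000
G1 X8.000 Y11.000
G1 X8.000 Y27.000
G1 X0.000 Y27.000
G1 X0.000 Y0.000
; layer 6
G0 Z15.429
G0 X0.000 Y0.000
G1 X18.000 Y0.000
G1 X18.000 Y11.000
G1 X8.000 Y11.000
G1 X8.000 Y27.000
G1 X0.000 Y27.000
G1 X0.000 Y0.000
; layer 7
G0 Z18.000
G0 X0.000 Y0.000
G1 X18.000 Y0.000
G1 X18.000 Y11.000
G1 X8.000 Y11.000
G1 X8.000 Y27.000
G1 X0.000 Y27.000
G1 X0.000 Y0.000
M2 ; end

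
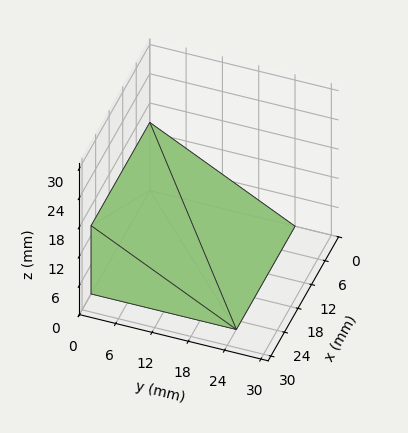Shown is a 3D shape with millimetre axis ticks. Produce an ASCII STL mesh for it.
Reading the render: the shape is a wedge (ramp): 26 × 24 mm base, rising to 14 mm along the y=0 edge and sloping linearly to z=0 at y=24 (dimensions read to the nearest mm from the axis ticks). For the STL, each face is triangulated and given an outward normal.

solid part
  facet normal 0.0000 0.0000 -1.0000
    outer loop
      vertex 26.0 24.0 0.0
      vertex 26.0 0.0 0.0
      vertex 0.0 0.0 0.0
    endloop
  endfacet
  facet normal 0.0000 0.0000 -1.0000
    outer loop
      vertex 0.0 24.0 0.0
      vertex 26.0 24.0 0.0
      vertex 0.0 0.0 0.0
    endloop
  endfacet
  facet normal 0.0000 -1.0000 0.0000
    outer loop
      vertex 0.0 0.0 0.0
      vertex 26.0 0.0 0.0
      vertex 26.0 0.0 14.0
    endloop
  endfacet
  facet normal 0.0000 -1.0000 0.0000
    outer loop
      vertex 0.0 0.0 0.0
      vertex 26.0 0.0 14.0
      vertex 0.0 0.0 14.0
    endloop
  endfacet
  facet normal 0.0000 0.5039 0.8638
    outer loop
      vertex 0.0 0.0 14.0
      vertex 26.0 0.0 14.0
      vertex 26.0 24.0 0.0
    endloop
  endfacet
  facet normal 0.0000 0.5039 0.8638
    outer loop
      vertex 0.0 0.0 14.0
      vertex 26.0 24.0 0.0
      vertex 0.0 24.0 0.0
    endloop
  endfacet
  facet normal -1.0000 0.0000 0.0000
    outer loop
      vertex 0.0 0.0 14.0
      vertex 0.0 24.0 0.0
      vertex 0.0 0.0 0.0
    endloop
  endfacet
  facet normal 1.0000 0.0000 0.0000
    outer loop
      vertex 26.0 0.0 0.0
      vertex 26.0 24.0 0.0
      vertex 26.0 0.0 14.0
    endloop
  endfacet
endsolid part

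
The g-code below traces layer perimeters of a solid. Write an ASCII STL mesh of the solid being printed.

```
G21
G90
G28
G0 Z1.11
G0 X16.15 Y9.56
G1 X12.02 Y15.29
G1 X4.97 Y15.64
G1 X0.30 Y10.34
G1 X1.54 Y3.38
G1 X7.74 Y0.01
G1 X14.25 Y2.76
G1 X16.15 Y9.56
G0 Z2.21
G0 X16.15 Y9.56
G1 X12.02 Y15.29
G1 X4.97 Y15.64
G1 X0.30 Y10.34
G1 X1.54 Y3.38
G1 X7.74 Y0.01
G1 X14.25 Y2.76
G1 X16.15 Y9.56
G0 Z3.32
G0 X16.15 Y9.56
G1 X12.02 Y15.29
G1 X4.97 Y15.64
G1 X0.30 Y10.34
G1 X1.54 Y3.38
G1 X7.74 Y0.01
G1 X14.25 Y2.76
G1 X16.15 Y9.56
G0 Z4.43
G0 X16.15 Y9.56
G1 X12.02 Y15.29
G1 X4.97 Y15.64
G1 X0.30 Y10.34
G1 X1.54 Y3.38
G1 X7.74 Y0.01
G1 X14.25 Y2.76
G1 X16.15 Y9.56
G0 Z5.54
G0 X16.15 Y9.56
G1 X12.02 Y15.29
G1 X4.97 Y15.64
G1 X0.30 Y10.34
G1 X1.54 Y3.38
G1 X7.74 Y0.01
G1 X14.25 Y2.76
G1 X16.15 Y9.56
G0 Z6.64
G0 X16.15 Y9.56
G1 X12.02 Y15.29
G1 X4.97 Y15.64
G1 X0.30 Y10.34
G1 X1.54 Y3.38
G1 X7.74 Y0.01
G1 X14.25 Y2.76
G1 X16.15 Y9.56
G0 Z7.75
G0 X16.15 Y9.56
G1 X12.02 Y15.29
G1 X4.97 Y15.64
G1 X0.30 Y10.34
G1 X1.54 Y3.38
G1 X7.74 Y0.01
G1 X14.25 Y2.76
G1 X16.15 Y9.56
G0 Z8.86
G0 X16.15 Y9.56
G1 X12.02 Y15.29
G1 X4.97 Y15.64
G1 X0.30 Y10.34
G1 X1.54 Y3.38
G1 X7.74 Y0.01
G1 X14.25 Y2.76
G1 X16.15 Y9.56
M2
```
solid part
  facet normal 0.0000 0.0000 -1.0000
    outer loop
      vertex 4.97 15.64 0.00
      vertex 12.02 15.29 0.00
      vertex 16.15 9.56 0.00
    endloop
  endfacet
  facet normal 0.0000 0.0000 -1.0000
    outer loop
      vertex 0.30 10.34 0.00
      vertex 4.97 15.64 0.00
      vertex 16.15 9.56 0.00
    endloop
  endfacet
  facet normal 0.0000 0.0000 -1.0000
    outer loop
      vertex 1.54 3.38 0.00
      vertex 0.30 10.34 0.00
      vertex 16.15 9.56 0.00
    endloop
  endfacet
  facet normal 0.0000 0.0000 -1.0000
    outer loop
      vertex 7.74 0.01 0.00
      vertex 1.54 3.38 0.00
      vertex 16.15 9.56 0.00
    endloop
  endfacet
  facet normal 0.0000 0.0000 -1.0000
    outer loop
      vertex 14.25 2.76 0.00
      vertex 7.74 0.01 0.00
      vertex 16.15 9.56 0.00
    endloop
  endfacet
  facet normal 0.0000 0.0000 1.0000
    outer loop
      vertex 16.15 9.56 8.86
      vertex 12.02 15.29 8.86
      vertex 4.97 15.64 8.86
    endloop
  endfacet
  facet normal 0.0000 0.0000 1.0000
    outer loop
      vertex 16.15 9.56 8.86
      vertex 4.97 15.64 8.86
      vertex 0.30 10.34 8.86
    endloop
  endfacet
  facet normal 0.0000 0.0000 1.0000
    outer loop
      vertex 16.15 9.56 8.86
      vertex 0.30 10.34 8.86
      vertex 1.54 3.38 8.86
    endloop
  endfacet
  facet normal 0.0000 0.0000 1.0000
    outer loop
      vertex 16.15 9.56 8.86
      vertex 1.54 3.38 8.86
      vertex 7.74 0.01 8.86
    endloop
  endfacet
  facet normal 0.0000 0.0000 1.0000
    outer loop
      vertex 16.15 9.56 8.86
      vertex 7.74 0.01 8.86
      vertex 14.25 2.76 8.86
    endloop
  endfacet
  facet normal 0.8112 0.5847 0.0000
    outer loop
      vertex 16.15 9.56 0.00
      vertex 12.02 15.29 0.00
      vertex 12.02 15.29 8.86
    endloop
  endfacet
  facet normal 0.8112 0.5847 0.0000
    outer loop
      vertex 16.15 9.56 0.00
      vertex 12.02 15.29 8.86
      vertex 16.15 9.56 8.86
    endloop
  endfacet
  facet normal 0.0496 0.9988 0.0000
    outer loop
      vertex 12.02 15.29 0.00
      vertex 4.97 15.64 0.00
      vertex 4.97 15.64 8.86
    endloop
  endfacet
  facet normal 0.0496 0.9988 0.0000
    outer loop
      vertex 12.02 15.29 0.00
      vertex 4.97 15.64 8.86
      vertex 12.02 15.29 8.86
    endloop
  endfacet
  facet normal -0.7503 0.6611 0.0000
    outer loop
      vertex 4.97 15.64 0.00
      vertex 0.30 10.34 0.00
      vertex 0.30 10.34 8.86
    endloop
  endfacet
  facet normal -0.7503 0.6611 0.0000
    outer loop
      vertex 4.97 15.64 0.00
      vertex 0.30 10.34 8.86
      vertex 4.97 15.64 8.86
    endloop
  endfacet
  facet normal -0.9845 -0.1754 0.0000
    outer loop
      vertex 0.30 10.34 0.00
      vertex 1.54 3.38 0.00
      vertex 1.54 3.38 8.86
    endloop
  endfacet
  facet normal -0.9845 -0.1754 0.0000
    outer loop
      vertex 0.30 10.34 0.00
      vertex 1.54 3.38 8.86
      vertex 0.30 10.34 8.86
    endloop
  endfacet
  facet normal -0.4776 -0.8786 0.0000
    outer loop
      vertex 1.54 3.38 0.00
      vertex 7.74 0.01 0.00
      vertex 7.74 0.01 8.86
    endloop
  endfacet
  facet normal -0.4776 -0.8786 0.0000
    outer loop
      vertex 1.54 3.38 0.00
      vertex 7.74 0.01 8.86
      vertex 1.54 3.38 8.86
    endloop
  endfacet
  facet normal 0.3891 -0.9212 0.0000
    outer loop
      vertex 7.74 0.01 0.00
      vertex 14.25 2.76 0.00
      vertex 14.25 2.76 8.86
    endloop
  endfacet
  facet normal 0.3891 -0.9212 0.0000
    outer loop
      vertex 7.74 0.01 0.00
      vertex 14.25 2.76 8.86
      vertex 7.74 0.01 8.86
    endloop
  endfacet
  facet normal 0.9631 -0.2691 0.0000
    outer loop
      vertex 14.25 2.76 0.00
      vertex 16.15 9.56 0.00
      vertex 16.15 9.56 8.86
    endloop
  endfacet
  facet normal 0.9631 -0.2691 0.0000
    outer loop
      vertex 14.25 2.76 0.00
      vertex 16.15 9.56 8.86
      vertex 14.25 2.76 8.86
    endloop
  endfacet
endsolid part

The G0 Z moves step by Δz≈1.11 mm. Every layer's G1 loop is the same polygon, so the solid is a straight extrusion of it from z=0 to z≈8.86. Closing with flat bottom and top caps and triangulating gives 24 facets — a regular 7-sided prism (a cylinder approximated with 7 flat sides), circumscribed radius ≈ 8.14 mm, height ≈ 8.86 mm.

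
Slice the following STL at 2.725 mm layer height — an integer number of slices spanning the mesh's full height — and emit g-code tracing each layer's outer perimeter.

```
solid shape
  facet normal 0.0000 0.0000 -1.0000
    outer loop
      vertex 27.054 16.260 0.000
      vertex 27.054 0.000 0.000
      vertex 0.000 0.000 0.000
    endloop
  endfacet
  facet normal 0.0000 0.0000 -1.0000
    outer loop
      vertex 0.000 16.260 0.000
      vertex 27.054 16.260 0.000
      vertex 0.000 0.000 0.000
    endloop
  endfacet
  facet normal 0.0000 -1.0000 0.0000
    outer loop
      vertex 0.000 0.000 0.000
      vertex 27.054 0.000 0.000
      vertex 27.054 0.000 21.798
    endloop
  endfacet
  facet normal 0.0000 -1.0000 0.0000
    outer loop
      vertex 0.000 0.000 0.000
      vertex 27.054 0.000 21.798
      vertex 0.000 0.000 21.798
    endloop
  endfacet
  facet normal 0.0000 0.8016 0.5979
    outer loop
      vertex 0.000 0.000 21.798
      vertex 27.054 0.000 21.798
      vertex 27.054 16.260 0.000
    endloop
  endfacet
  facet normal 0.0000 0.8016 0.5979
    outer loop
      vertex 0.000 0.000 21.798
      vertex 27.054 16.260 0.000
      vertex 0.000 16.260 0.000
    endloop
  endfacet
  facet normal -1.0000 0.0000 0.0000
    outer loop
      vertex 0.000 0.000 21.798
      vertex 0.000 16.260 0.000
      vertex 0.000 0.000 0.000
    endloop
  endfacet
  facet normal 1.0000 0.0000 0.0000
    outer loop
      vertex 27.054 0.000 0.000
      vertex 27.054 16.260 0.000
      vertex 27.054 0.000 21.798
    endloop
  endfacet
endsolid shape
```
; perimeter-only toolpath
G21 ; units = mm
G90 ; absolute positioning
G28 ; home
; layer 1
G0 Z2.725
G0 X0.000 Y0.000
G1 X27.054 Y0.000
G1 X27.054 Y14.228
G1 X0.000 Y14.228
G1 X0.000 Y0.000
; layer 2
G0 Z5.449
G0 X0.000 Y0.000
G1 X27.054 Y0.000
G1 X27.054 Y12.195
G1 X0.000 Y12.195
G1 X0.000 Y0.000
; layer 3
G0 Z8.174
G0 X0.000 Y0.000
G1 X27.054 Y0.000
G1 X27.054 Y10.163
G1 X0.000 Y10.163
G1 X0.000 Y0.000
; layer 4
G0 Z10.899
G0 X0.000 Y0.000
G1 X27.054 Y0.000
G1 X27.054 Y8.130
G1 X0.000 Y8.130
G1 X0.000 Y0.000
; layer 5
G0 Z13.624
G0 X0.000 Y0.000
G1 X27.054 Y0.000
G1 X27.054 Y6.098
G1 X0.000 Y6.098
G1 X0.000 Y0.000
; layer 6
G0 Z16.348
G0 X0.000 Y0.000
G1 X27.054 Y0.000
G1 X27.054 Y4.065
G1 X0.000 Y4.065
G1 X0.000 Y0.000
; layer 7
G0 Z19.073
G0 X0.000 Y0.000
G1 X27.054 Y0.000
G1 X27.054 Y2.033
G1 X0.000 Y2.033
G1 X0.000 Y0.000
M2 ; end

The solid is a wedge (ramp): 27.1 × 16.3 mm base, rising to 21.8 mm along the y=0 edge and sloping linearly to z=0 at y=16.3. Slicing at Δz = 2.725 mm — 8 equal slices spanning the solid's height, so layer i sits at z = i·h/8 — gives 7 non-empty perimeters. Each is a 4-segment closed polygon; G0 lifts to the layer z and rapids to the start vertex, then G1 traces the edges. The cross-section shrinks linearly with z (the slice at the apex is degenerate and omitted).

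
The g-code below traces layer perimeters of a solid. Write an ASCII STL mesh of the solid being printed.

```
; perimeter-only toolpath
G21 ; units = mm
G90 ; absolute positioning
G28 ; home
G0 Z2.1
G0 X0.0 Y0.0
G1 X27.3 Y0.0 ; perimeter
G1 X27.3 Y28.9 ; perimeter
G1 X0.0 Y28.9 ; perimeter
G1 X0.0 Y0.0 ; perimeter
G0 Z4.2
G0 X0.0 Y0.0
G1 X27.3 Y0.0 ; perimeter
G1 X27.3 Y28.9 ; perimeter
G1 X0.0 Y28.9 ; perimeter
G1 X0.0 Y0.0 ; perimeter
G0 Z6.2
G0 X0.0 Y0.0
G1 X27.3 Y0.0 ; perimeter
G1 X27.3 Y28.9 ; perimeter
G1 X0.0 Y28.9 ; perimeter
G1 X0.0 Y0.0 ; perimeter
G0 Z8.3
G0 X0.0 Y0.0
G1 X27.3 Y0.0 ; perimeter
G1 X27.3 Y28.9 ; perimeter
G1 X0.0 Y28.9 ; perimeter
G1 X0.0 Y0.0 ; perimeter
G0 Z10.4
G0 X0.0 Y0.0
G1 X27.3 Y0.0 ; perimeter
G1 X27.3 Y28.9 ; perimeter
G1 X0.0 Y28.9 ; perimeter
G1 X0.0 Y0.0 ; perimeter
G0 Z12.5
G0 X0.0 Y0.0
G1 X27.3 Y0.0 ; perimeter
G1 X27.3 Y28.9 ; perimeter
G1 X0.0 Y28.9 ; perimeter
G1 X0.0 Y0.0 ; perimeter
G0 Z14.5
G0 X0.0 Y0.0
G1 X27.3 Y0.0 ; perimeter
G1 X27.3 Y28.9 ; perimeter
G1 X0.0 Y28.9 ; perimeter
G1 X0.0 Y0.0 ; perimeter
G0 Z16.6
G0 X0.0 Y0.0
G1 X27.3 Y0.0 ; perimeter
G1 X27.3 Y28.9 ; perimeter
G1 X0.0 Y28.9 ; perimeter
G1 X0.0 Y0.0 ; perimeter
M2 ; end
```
solid part
  facet normal 0.0000 0.0000 -1.0000
    outer loop
      vertex 27.3 28.9 0.0
      vertex 27.3 0.0 0.0
      vertex 0.0 0.0 0.0
    endloop
  endfacet
  facet normal 0.0000 0.0000 -1.0000
    outer loop
      vertex 0.0 28.9 0.0
      vertex 27.3 28.9 0.0
      vertex 0.0 0.0 0.0
    endloop
  endfacet
  facet normal 0.0000 0.0000 1.0000
    outer loop
      vertex 0.0 0.0 16.6
      vertex 27.3 0.0 16.6
      vertex 27.3 28.9 16.6
    endloop
  endfacet
  facet normal 0.0000 0.0000 1.0000
    outer loop
      vertex 0.0 0.0 16.6
      vertex 27.3 28.9 16.6
      vertex 0.0 28.9 16.6
    endloop
  endfacet
  facet normal 0.0000 -1.0000 0.0000
    outer loop
      vertex 0.0 0.0 0.0
      vertex 27.3 0.0 0.0
      vertex 27.3 0.0 16.6
    endloop
  endfacet
  facet normal 0.0000 -1.0000 0.0000
    outer loop
      vertex 0.0 0.0 0.0
      vertex 27.3 0.0 16.6
      vertex 0.0 0.0 16.6
    endloop
  endfacet
  facet normal 0.0000 1.0000 0.0000
    outer loop
      vertex 27.3 28.9 16.6
      vertex 27.3 28.9 0.0
      vertex 0.0 28.9 0.0
    endloop
  endfacet
  facet normal 0.0000 1.0000 0.0000
    outer loop
      vertex 0.0 28.9 16.6
      vertex 27.3 28.9 16.6
      vertex 0.0 28.9 0.0
    endloop
  endfacet
  facet normal -1.0000 0.0000 0.0000
    outer loop
      vertex 0.0 28.9 16.6
      vertex 0.0 28.9 0.0
      vertex 0.0 0.0 0.0
    endloop
  endfacet
  facet normal -1.0000 0.0000 0.0000
    outer loop
      vertex 0.0 0.0 16.6
      vertex 0.0 28.9 16.6
      vertex 0.0 0.0 0.0
    endloop
  endfacet
  facet normal 1.0000 0.0000 0.0000
    outer loop
      vertex 27.3 0.0 0.0
      vertex 27.3 28.9 0.0
      vertex 27.3 28.9 16.6
    endloop
  endfacet
  facet normal 1.0000 0.0000 0.0000
    outer loop
      vertex 27.3 0.0 0.0
      vertex 27.3 28.9 16.6
      vertex 27.3 0.0 16.6
    endloop
  endfacet
endsolid part

The G0 Z moves step by Δz≈2.1 mm. Every layer's G1 loop is the same polygon, so the solid is a straight extrusion of it from z=0 to z≈16.6. Closing with flat bottom and top caps and triangulating gives 12 facets — a rectangular box, roughly 27.3 × 28.9 mm footprint and 16.6 mm tall.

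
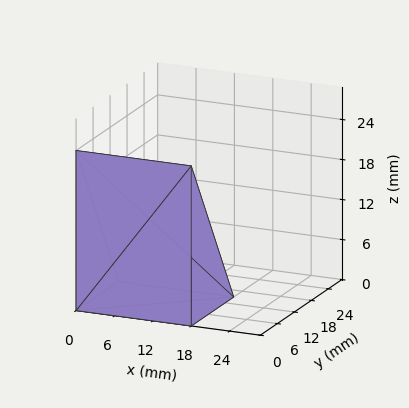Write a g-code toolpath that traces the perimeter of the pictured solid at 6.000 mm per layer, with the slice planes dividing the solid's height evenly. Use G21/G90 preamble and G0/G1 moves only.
Reading the render: the shape is a wedge (ramp): 18 × 15 mm base, rising to 24 mm along the y=0 edge and sloping linearly to z=0 at y=15 (dimensions read to the nearest mm from the axis ticks). For the g-code, the solid's height is divided into equal slices at the stated Δz and each level perimeter traced with G1 moves after a G0 lift.

; perimeter-only toolpath
G21 ; units = mm
G90 ; absolute positioning
G28 ; home
; layer 1
G0 Z6.000
G0 X0.000 Y0.000
G1 X18.000 Y0.000
G1 X18.000 Y11.250
G1 X0.000 Y11.250
G1 X0.000 Y0.000
; layer 2
G0 Z12.000
G0 X0.000 Y0.000
G1 X18.000 Y0.000
G1 X18.000 Y7.500
G1 X0.000 Y7.500
G1 X0.000 Y0.000
; layer 3
G0 Z18.000
G0 X0.000 Y0.000
G1 X18.000 Y0.000
G1 X18.000 Y3.750
G1 X0.000 Y3.750
G1 X0.000 Y0.000
M2 ; end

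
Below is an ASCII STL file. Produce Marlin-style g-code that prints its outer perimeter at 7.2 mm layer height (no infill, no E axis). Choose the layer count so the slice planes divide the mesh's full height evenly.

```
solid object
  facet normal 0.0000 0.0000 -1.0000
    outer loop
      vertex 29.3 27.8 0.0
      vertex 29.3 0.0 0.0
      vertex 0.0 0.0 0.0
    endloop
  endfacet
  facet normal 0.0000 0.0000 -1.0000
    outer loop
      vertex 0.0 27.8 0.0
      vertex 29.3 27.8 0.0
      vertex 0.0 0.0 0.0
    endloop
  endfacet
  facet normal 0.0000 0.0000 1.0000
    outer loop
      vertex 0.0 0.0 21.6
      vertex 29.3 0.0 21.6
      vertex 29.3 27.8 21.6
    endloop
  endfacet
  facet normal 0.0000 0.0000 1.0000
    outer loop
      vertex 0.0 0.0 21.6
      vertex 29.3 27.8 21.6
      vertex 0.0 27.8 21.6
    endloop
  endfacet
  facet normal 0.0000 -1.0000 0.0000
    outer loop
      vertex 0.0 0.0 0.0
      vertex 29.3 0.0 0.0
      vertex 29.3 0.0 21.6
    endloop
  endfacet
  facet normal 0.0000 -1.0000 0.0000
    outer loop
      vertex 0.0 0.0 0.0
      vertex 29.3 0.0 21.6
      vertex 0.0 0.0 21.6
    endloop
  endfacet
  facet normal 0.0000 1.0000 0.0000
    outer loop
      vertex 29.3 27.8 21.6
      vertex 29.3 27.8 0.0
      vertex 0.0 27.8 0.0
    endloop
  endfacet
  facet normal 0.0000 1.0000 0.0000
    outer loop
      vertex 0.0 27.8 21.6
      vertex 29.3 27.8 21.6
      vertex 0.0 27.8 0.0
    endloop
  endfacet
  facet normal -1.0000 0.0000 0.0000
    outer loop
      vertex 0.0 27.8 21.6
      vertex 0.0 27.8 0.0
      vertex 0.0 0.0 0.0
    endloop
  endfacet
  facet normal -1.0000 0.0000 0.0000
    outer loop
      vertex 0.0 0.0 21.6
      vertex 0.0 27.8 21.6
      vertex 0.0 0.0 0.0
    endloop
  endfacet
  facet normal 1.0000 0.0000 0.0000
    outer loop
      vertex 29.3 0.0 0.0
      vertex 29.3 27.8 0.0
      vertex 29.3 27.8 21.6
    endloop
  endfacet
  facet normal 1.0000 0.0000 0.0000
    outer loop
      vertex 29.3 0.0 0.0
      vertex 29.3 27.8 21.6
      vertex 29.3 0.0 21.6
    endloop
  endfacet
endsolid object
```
; perimeter-only toolpath
G21 ; units = mm
G90 ; absolute positioning
G28 ; home
; layer 1
G0 Z7.2
G0 X0.0 Y0.0
G1 X29.3 Y0.0
G1 X29.3 Y27.8
G1 X0.0 Y27.8
G1 X0.0 Y0.0
; layer 2
G0 Z14.4
G0 X0.0 Y0.0
G1 X29.3 Y0.0
G1 X29.3 Y27.8
G1 X0.0 Y27.8
G1 X0.0 Y0.0
; layer 3
G0 Z21.6
G0 X0.0 Y0.0
G1 X29.3 Y0.0
G1 X29.3 Y27.8
G1 X0.0 Y27.8
G1 X0.0 Y0.0
M2 ; end

The solid is a rectangular box, roughly 29.3 × 27.8 mm footprint and 21.6 mm tall. Slicing at Δz = 7.2 mm — 3 equal slices spanning the solid's height, so layer i sits at z = i·h/3 — gives 3 non-empty perimeters. Each is a 4-segment closed polygon; G0 lifts to the layer z and rapids to the start vertex, then G1 traces the edges.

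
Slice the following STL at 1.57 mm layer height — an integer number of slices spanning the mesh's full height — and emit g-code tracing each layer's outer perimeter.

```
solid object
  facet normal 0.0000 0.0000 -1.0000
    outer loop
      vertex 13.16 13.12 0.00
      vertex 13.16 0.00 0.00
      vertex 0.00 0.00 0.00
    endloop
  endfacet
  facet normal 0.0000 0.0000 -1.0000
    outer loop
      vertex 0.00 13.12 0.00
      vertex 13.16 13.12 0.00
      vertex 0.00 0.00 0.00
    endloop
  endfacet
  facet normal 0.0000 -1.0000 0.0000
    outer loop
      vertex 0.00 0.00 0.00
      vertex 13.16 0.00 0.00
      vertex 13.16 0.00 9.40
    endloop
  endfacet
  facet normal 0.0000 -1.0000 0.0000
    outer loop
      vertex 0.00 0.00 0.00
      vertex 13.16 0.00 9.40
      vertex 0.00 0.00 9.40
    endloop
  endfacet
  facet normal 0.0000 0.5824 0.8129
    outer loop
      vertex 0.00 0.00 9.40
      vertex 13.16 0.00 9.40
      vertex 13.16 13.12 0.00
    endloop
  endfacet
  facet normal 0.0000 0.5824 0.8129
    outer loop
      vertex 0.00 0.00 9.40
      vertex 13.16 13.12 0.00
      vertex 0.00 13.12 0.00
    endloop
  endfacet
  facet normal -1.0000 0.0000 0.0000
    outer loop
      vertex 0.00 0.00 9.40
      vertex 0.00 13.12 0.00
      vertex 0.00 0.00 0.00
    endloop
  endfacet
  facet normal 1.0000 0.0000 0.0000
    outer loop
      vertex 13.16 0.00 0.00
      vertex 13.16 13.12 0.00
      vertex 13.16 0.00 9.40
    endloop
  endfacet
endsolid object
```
; perimeter-only toolpath
G21 ; units = mm
G90 ; absolute positioning
G28 ; home
; layer 1
G0 Z1.57
G0 X0.00 Y0.00
G1 X13.16 Y0.00
G1 X13.16 Y10.93
G1 X0.00 Y10.93
G1 X0.00 Y0.00
; layer 2
G0 Z3.13
G0 X0.00 Y0.00
G1 X13.16 Y0.00
G1 X13.16 Y8.75
G1 X0.00 Y8.75
G1 X0.00 Y0.00
; layer 3
G0 Z4.70
G0 X0.00 Y0.00
G1 X13.16 Y0.00
G1 X13.16 Y6.56
G1 X0.00 Y6.56
G1 X0.00 Y0.00
; layer 4
G0 Z6.27
G0 X0.00 Y0.00
G1 X13.16 Y0.00
G1 X13.16 Y4.37
G1 X0.00 Y4.37
G1 X0.00 Y0.00
; layer 5
G0 Z7.83
G0 X0.00 Y0.00
G1 X13.16 Y0.00
G1 X13.16 Y2.19
G1 X0.00 Y2.19
G1 X0.00 Y0.00
M2 ; end

The solid is a wedge (ramp): 13.2 × 13.1 mm base, rising to 9.4 mm along the y=0 edge and sloping linearly to z=0 at y=13.1. Slicing at Δz = 1.57 mm — 6 equal slices spanning the solid's height, so layer i sits at z = i·h/6 — gives 5 non-empty perimeters. Each is a 4-segment closed polygon; G0 lifts to the layer z and rapids to the start vertex, then G1 traces the edges. The cross-section shrinks linearly with z (the slice at the apex is degenerate and omitted).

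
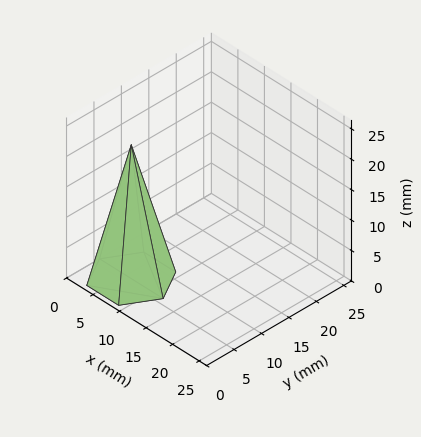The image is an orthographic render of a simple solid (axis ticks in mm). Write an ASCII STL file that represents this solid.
Reading the render: the shape is a regular 6-sided pyramid, base circumscribed radius ≈ 6 mm, apex at z ≈ 22 mm (dimensions read to the nearest mm from the axis ticks). For the STL, each face is triangulated and given an outward normal.

solid part
  facet normal 0.0000 0.0000 -1.0000
    outer loop
      vertex 3.00 11.20 0.00
      vertex 9.00 11.20 0.00
      vertex 12.00 6.00 0.00
    endloop
  endfacet
  facet normal 0.0000 0.0000 -1.0000
    outer loop
      vertex 0.00 6.00 0.00
      vertex 3.00 11.20 0.00
      vertex 12.00 6.00 0.00
    endloop
  endfacet
  facet normal 0.0000 0.0000 -1.0000
    outer loop
      vertex 3.00 0.80 0.00
      vertex 0.00 6.00 0.00
      vertex 12.00 6.00 0.00
    endloop
  endfacet
  facet normal 0.0000 0.0000 -1.0000
    outer loop
      vertex 9.00 0.80 0.00
      vertex 3.00 0.80 0.00
      vertex 12.00 6.00 0.00
    endloop
  endfacet
  facet normal 0.8430 0.4863 0.2299
    outer loop
      vertex 12.00 6.00 0.00
      vertex 9.00 11.20 0.00
      vertex 6.00 6.00 22.00
    endloop
  endfacet
  facet normal 0.0000 0.9732 0.2300
    outer loop
      vertex 9.00 11.20 0.00
      vertex 3.00 11.20 0.00
      vertex 6.00 6.00 22.00
    endloop
  endfacet
  facet normal -0.8430 0.4863 0.2299
    outer loop
      vertex 3.00 11.20 0.00
      vertex 0.00 6.00 0.00
      vertex 6.00 6.00 22.00
    endloop
  endfacet
  facet normal -0.8430 -0.4863 0.2299
    outer loop
      vertex 0.00 6.00 0.00
      vertex 3.00 0.80 0.00
      vertex 6.00 6.00 22.00
    endloop
  endfacet
  facet normal 0.0000 -0.9732 0.2300
    outer loop
      vertex 3.00 0.80 0.00
      vertex 9.00 0.80 0.00
      vertex 6.00 6.00 22.00
    endloop
  endfacet
  facet normal 0.8430 -0.4863 0.2299
    outer loop
      vertex 9.00 0.80 0.00
      vertex 12.00 6.00 0.00
      vertex 6.00 6.00 22.00
    endloop
  endfacet
endsolid part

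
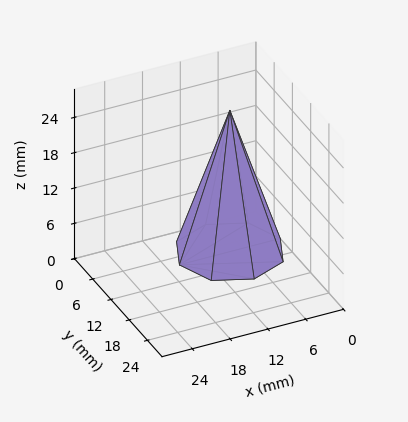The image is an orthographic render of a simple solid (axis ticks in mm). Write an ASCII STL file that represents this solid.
Reading the render: the shape is a regular 8-sided pyramid, base circumscribed radius ≈ 8 mm, apex at z ≈ 24 mm (dimensions read to the nearest mm from the axis ticks). For the STL, each face is triangulated and given an outward normal.

solid part
  facet normal 0.0000 0.0000 -1.0000
    outer loop
      vertex 8.0 16.0 0.0
      vertex 13.7 13.7 0.0
      vertex 16.0 8.0 0.0
    endloop
  endfacet
  facet normal 0.0000 0.0000 -1.0000
    outer loop
      vertex 2.3 13.7 0.0
      vertex 8.0 16.0 0.0
      vertex 16.0 8.0 0.0
    endloop
  endfacet
  facet normal 0.0000 0.0000 -1.0000
    outer loop
      vertex 0.0 8.0 0.0
      vertex 2.3 13.7 0.0
      vertex 16.0 8.0 0.0
    endloop
  endfacet
  facet normal 0.0000 0.0000 -1.0000
    outer loop
      vertex 2.3 2.3 0.0
      vertex 0.0 8.0 0.0
      vertex 16.0 8.0 0.0
    endloop
  endfacet
  facet normal 0.0000 0.0000 -1.0000
    outer loop
      vertex 8.0 0.0 0.0
      vertex 2.3 2.3 0.0
      vertex 16.0 8.0 0.0
    endloop
  endfacet
  facet normal 0.0000 0.0000 -1.0000
    outer loop
      vertex 13.7 2.3 0.0
      vertex 8.0 0.0 0.0
      vertex 16.0 8.0 0.0
    endloop
  endfacet
  facet normal 0.8860 0.3575 0.2953
    outer loop
      vertex 16.0 8.0 0.0
      vertex 13.7 13.7 0.0
      vertex 8.0 8.0 24.0
    endloop
  endfacet
  facet normal 0.3575 0.8860 0.2953
    outer loop
      vertex 13.7 13.7 0.0
      vertex 8.0 16.0 0.0
      vertex 8.0 8.0 24.0
    endloop
  endfacet
  facet normal -0.3575 0.8860 0.2953
    outer loop
      vertex 8.0 16.0 0.0
      vertex 2.3 13.7 0.0
      vertex 8.0 8.0 24.0
    endloop
  endfacet
  facet normal -0.8860 0.3575 0.2953
    outer loop
      vertex 2.3 13.7 0.0
      vertex 0.0 8.0 0.0
      vertex 8.0 8.0 24.0
    endloop
  endfacet
  facet normal -0.8860 -0.3575 0.2953
    outer loop
      vertex 0.0 8.0 0.0
      vertex 2.3 2.3 0.0
      vertex 8.0 8.0 24.0
    endloop
  endfacet
  facet normal -0.3575 -0.8860 0.2953
    outer loop
      vertex 2.3 2.3 0.0
      vertex 8.0 0.0 0.0
      vertex 8.0 8.0 24.0
    endloop
  endfacet
  facet normal 0.3575 -0.8860 0.2953
    outer loop
      vertex 8.0 0.0 0.0
      vertex 13.7 2.3 0.0
      vertex 8.0 8.0 24.0
    endloop
  endfacet
  facet normal 0.8860 -0.3575 0.2953
    outer loop
      vertex 13.7 2.3 0.0
      vertex 16.0 8.0 0.0
      vertex 8.0 8.0 24.0
    endloop
  endfacet
endsolid part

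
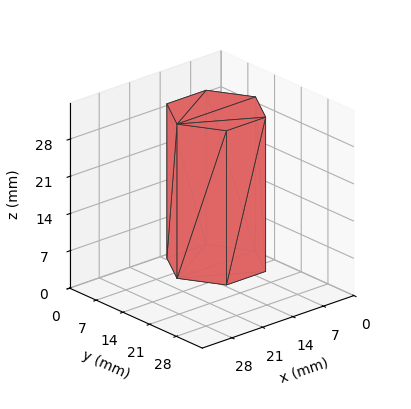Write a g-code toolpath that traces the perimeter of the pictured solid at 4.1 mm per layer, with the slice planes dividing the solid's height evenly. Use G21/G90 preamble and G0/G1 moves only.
Reading the render: the shape is a regular 6-sided prism (a cylinder approximated with 6 flat sides), circumscribed radius ≈ 9 mm, height ≈ 29 mm (dimensions read to the nearest mm from the axis ticks). For the g-code, the solid's height is divided into equal slices at the stated Δz and each level perimeter traced with G1 moves after a G0 lift.

; perimeter-only toolpath
G21 ; units = mm
G90 ; absolute positioning
G28 ; home
; layer 1
G0 Z4.1
G0 X18.0 Y9.0
G1 X13.5 Y16.8
G1 X4.5 Y16.8
G1 X0.0 Y9.0
G1 X4.5 Y1.2
G1 X13.5 Y1.2
G1 X18.0 Y9.0
; layer 2
G0 Z8.3
G0 X18.0 Y9.0
G1 X13.5 Y16.8
G1 X4.5 Y16.8
G1 X0.0 Y9.0
G1 X4.5 Y1.2
G1 X13.5 Y1.2
G1 X18.0 Y9.0
; layer 3
G0 Z12.4
G0 X18.0 Y9.0
G1 X13.5 Y16.8
G1 X4.5 Y16.8
G1 X0.0 Y9.0
G1 X4.5 Y1.2
G1 X13.5 Y1.2
G1 X18.0 Y9.0
; layer 4
G0 Z16.6
G0 X18.0 Y9.0
G1 X13.5 Y16.8
G1 X4.5 Y16.8
G1 X0.0 Y9.0
G1 X4.5 Y1.2
G1 X13.5 Y1.2
G1 X18.0 Y9.0
; layer 5
G0 Z20.7
G0 X18.0 Y9.0
G1 X13.5 Y16.8
G1 X4.5 Y16.8
G1 X0.0 Y9.0
G1 X4.5 Y1.2
G1 X13.5 Y1.2
G1 X18.0 Y9.0
; layer 6
G0 Z24.9
G0 X18.0 Y9.0
G1 X13.5 Y16.8
G1 X4.5 Y16.8
G1 X0.0 Y9.0
G1 X4.5 Y1.2
G1 X13.5 Y1.2
G1 X18.0 Y9.0
; layer 7
G0 Z29.0
G0 X18.0 Y9.0
G1 X13.5 Y16.8
G1 X4.5 Y16.8
G1 X0.0 Y9.0
G1 X4.5 Y1.2
G1 X13.5 Y1.2
G1 X18.0 Y9.0
M2 ; end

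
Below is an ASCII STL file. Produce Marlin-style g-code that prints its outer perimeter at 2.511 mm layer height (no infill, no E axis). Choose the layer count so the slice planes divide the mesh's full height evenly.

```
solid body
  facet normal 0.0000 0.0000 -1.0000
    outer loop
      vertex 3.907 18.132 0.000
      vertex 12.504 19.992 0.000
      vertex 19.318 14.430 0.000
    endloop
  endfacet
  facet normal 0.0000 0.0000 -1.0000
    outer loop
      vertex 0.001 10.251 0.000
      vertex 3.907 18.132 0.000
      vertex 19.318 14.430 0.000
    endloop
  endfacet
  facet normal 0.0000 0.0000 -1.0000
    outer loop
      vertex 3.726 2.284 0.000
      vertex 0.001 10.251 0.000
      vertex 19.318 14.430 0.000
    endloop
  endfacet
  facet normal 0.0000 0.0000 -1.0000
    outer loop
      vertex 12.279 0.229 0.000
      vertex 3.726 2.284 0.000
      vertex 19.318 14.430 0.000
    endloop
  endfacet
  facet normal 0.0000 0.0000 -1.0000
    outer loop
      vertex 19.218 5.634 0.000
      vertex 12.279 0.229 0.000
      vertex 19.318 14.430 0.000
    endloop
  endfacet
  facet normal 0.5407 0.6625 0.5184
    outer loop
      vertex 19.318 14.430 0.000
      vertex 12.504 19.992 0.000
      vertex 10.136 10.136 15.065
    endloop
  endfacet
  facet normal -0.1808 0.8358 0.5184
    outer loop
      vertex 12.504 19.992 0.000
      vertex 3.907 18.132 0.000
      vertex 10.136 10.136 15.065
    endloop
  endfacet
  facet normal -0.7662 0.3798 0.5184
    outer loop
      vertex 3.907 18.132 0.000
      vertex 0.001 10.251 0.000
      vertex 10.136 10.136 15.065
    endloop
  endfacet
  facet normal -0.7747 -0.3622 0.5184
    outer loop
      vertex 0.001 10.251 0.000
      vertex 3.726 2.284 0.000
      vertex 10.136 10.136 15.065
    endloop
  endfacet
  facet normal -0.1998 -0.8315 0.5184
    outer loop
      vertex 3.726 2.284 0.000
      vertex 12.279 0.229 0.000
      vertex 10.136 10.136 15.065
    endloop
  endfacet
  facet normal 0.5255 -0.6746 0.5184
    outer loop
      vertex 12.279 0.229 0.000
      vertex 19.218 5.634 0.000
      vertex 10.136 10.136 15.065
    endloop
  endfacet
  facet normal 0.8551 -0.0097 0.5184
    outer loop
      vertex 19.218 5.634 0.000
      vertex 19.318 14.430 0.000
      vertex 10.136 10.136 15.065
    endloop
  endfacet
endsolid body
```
; perimeter-only toolpath
G21 ; units = mm
G90 ; absolute positioning
G28 ; home
; layer 1
G0 Z2.511
G0 X17.788 Y13.714
G1 X12.109 Y18.349
G1 X4.945 Y16.799
G1 X1.690 Y10.232
G1 X4.794 Y3.593
G1 X11.922 Y1.880
G1 X17.704 Y6.384
G1 X17.788 Y13.714
; layer 2
G0 Z5.022
G0 X16.257 Y12.999
G1 X11.715 Y16.707
G1 X5.983 Y15.467
G1 X3.379 Y10.213
G1 X5.863 Y4.901
G1 X11.565 Y3.531
G1 X16.191 Y7.135
G1 X16.257 Y12.999
; layer 3
G0 Z7.532
G0 X14.727 Y12.283
G1 X11.320 Y15.064
G1 X7.021 Y14.134
G1 X5.068 Y10.194
G1 X6.931 Y6.210
G1 X11.207 Y5.182
G1 X14.677 Y7.885
G1 X14.727 Y12.283
; layer 4
G0 Z10.043
G0 X13.197 Y11.567
G1 X10.925 Y13.421
G1 X8.060 Y12.801
G1 X6.758 Y10.174
G1 X7.999 Y7.519
G1 X10.850 Y6.834
G1 X13.163 Y8.635
G1 X13.197 Y11.567
; layer 5
G0 Z12.554
G0 X11.666 Y10.852
G1 X10.531 Y11.779
G1 X9.098 Y11.469
G1 X8.447 Y10.155
G1 X9.068 Y8.827
G1 X10.493 Y8.485
G1 X11.650 Y9.386
G1 X11.666 Y10.852
M2 ; end

The solid is a regular 7-sided pyramid, base circumscribed radius ≈ 10.1 mm, apex at z ≈ 15.1 mm. Slicing at Δz = 2.511 mm — 6 equal slices spanning the solid's height, so layer i sits at z = i·h/6 — gives 5 non-empty perimeters. Each is a 7-segment closed polygon; G0 lifts to the layer z and rapids to the start vertex, then G1 traces the edges. The cross-section shrinks linearly with z (the slice at the apex is degenerate and omitted).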